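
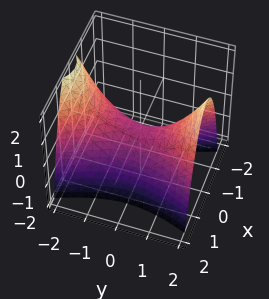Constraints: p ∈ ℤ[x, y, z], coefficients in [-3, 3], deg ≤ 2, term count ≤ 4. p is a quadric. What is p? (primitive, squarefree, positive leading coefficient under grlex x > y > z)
3*x^2 - y^2 + 2*z

(a) Degree: a hyperbolic paraboloid; a quadric, so deg p = 2.
(b) Symmetries: it's symmetric under y → −y, forcing even powers of y; it's symmetric under x → −x, forcing even powers of x.
(c) Reading off the gridlines: it crosses the z-axis at the gridline z = 0; one x-axis crossing is at x = 0; it meets the y-axis at y = 0 (among the integer gridlines).
(d) These observations pin down the coefficients.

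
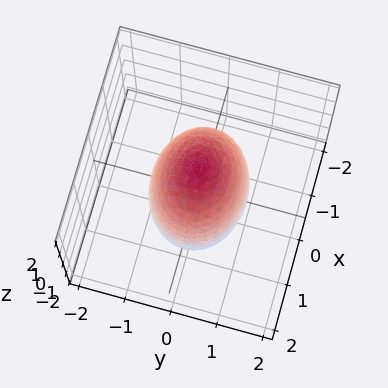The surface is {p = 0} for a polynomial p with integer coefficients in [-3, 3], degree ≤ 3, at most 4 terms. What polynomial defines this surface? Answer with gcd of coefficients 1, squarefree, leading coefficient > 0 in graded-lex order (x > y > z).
2*x^2 + 3*y^2 + z^2 - 3

(a) Degree: bounded and convex; a quadric, so deg p = 2.
(b) Symmetries: it's symmetric under y → −y, forcing even powers of y; mirror symmetry z ↦ −z ⇒ only even powers of z; mirror symmetry x ↦ −x ⇒ only even powers of x.
(c) Against the integer gridlines: the y-axis gridline crossings are at y ∈ {-1, 1}.
(d) Assembling these constraints gives the stated polynomial.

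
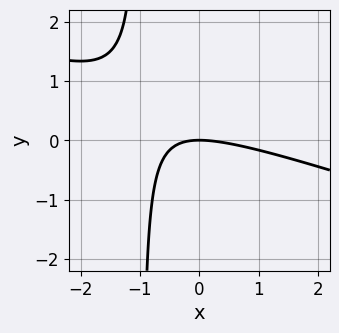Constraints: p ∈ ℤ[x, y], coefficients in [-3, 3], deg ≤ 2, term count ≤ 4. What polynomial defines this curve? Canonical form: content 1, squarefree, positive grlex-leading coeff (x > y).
x^2 + 3*x*y + 3*y

Degree: a generic line meets the curve in up to 2 points, so deg p = 2.
From the axis intercepts and sections: it crosses the y-axis at the gridline y = 0; it meets the x-axis at x = 0 (among the integer gridlines).
The integer polynomial consistent with all of this is the stated p.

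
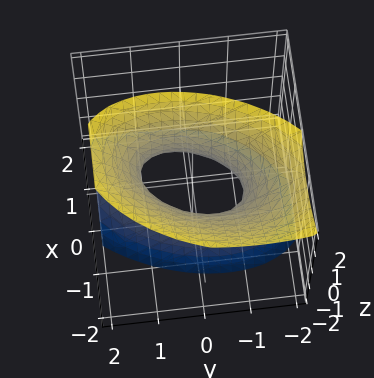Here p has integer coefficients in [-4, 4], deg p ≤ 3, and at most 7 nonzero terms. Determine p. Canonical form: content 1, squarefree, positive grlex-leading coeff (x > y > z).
2*x^2 - x*y + x*z + y^2 - z^2 - 1

1. The degree is 2 — the shape is more complex than any degree-1 surface.
2. From the axis intercepts and sections: no z-intercept at any integer in the box; among the integer gridlines, it crosses the y-axis at y ∈ {-1, 1}.
3. The integer polynomial consistent with all of this is the stated p.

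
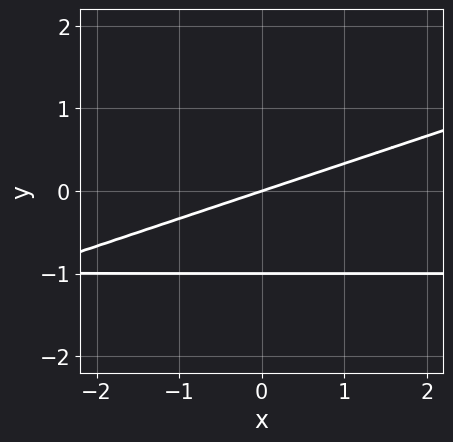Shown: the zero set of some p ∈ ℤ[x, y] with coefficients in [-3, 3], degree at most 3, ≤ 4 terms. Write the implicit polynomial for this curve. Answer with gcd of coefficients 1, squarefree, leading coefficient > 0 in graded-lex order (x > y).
First, the degree is 2 — no degree-1 curve has this shape.
Next, reading off the gridlines: one x-axis crossing is at x = 0; among the integer gridlines, it crosses the y-axis at y ∈ {-1, 0}.
Finally, putting this together gives p.

x*y - 3*y^2 + x - 3*y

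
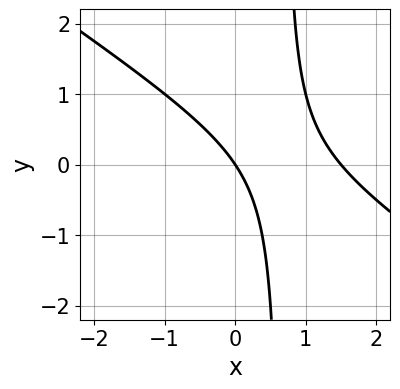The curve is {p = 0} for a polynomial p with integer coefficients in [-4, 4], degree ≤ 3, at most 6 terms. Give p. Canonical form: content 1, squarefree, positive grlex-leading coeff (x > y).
2*x^2 + 3*x*y - 3*x - 2*y

(a) deg p = 2.
(b) Checking where it meets the axes: one x-axis crossing is at x = 0; one y-axis crossing is at y = 0.
(c) The integer polynomial consistent with all of this is the stated p.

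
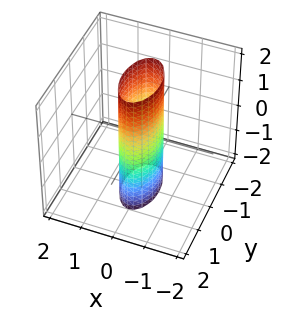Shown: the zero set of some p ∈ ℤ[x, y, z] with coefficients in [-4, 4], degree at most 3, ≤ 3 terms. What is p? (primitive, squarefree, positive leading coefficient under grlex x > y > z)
3*x^2 + y^2 - 1

1. Degree: a cylinder; a quadric, so deg p = 2.
2. Symmetries: the y ↦ −y reflection is a symmetry, so y appears only in even powers; it's symmetric under x → −x, forcing even powers of x; mirror symmetry z ↦ −z ⇒ only even powers of z.
3. From the visible intercepts: the y-axis gridline crossings are at y ∈ {-1, 1}; no z-intercept at any integer in the box.
4. Fitting integer coefficients to these (and the overall shape) gives p.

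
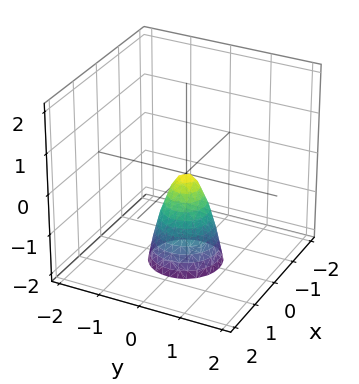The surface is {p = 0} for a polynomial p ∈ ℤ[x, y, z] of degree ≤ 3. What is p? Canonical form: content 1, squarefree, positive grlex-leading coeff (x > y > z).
The degree is 2 — a single bowl opening along one axis; a quadric.
Symmetries: every cross-section ⟂ z is a circle, so x, y appear only via x² + y².
Checking where it meets the axes: it meets the x-axis at x = 0 (among the integer gridlines); one y-axis crossing is at y = 0; a circular section at z = -1 has radius between 0 and 1.
Solving for integer coefficients yields p as stated.

3*x^2 + 3*y^2 + z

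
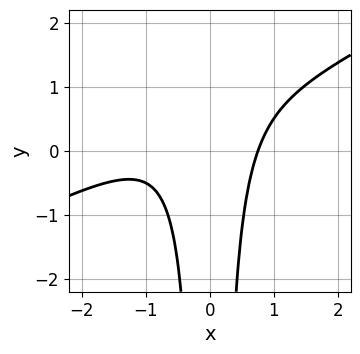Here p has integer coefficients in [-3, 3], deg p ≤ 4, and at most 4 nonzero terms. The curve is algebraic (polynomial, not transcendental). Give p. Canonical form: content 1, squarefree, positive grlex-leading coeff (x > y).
x^3 - 2*x^2*y + x^2 - 1

1. deg p = 3.
2. Checking where it meets the axes: no y-intercept at any integer in the box.
3. Assembling these constraints gives the stated polynomial.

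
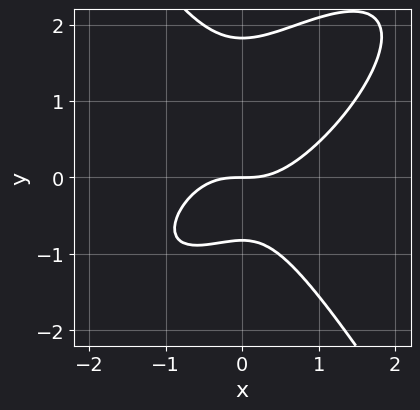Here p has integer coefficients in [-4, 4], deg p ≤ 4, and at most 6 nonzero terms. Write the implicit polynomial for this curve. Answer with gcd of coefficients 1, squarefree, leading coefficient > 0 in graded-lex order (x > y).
(a) Degree: the shape is more complex than any degree-2 curve, so deg p = 3.
(b) Observable constraints: it crosses the x-axis at the gridline x = 0; one y-axis crossing is at y = 0.
(c) Matching integer coefficients to the picture gives p.

3*x^3 - 3*x^2*y + 2*y^3 - 2*y^2 - 3*y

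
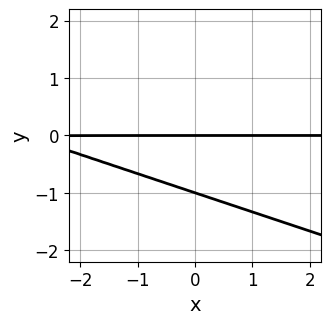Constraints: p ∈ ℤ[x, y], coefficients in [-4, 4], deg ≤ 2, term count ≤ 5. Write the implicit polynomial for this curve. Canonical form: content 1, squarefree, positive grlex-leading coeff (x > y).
1. deg p = 2. A generic line meets the curve in up to 2 points.
2. Against the integer gridlines: every point of the x-axis in the box is on the curve; among the integer gridlines, it crosses the y-axis at y ∈ {-1, 0}.
3. Fitting integer coefficients to these (and the overall shape) gives p.

x*y + 3*y^2 + 3*y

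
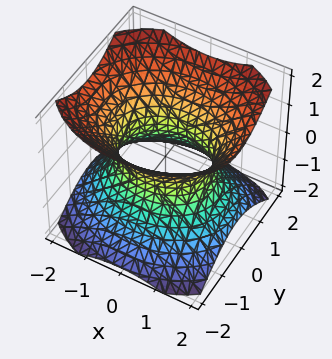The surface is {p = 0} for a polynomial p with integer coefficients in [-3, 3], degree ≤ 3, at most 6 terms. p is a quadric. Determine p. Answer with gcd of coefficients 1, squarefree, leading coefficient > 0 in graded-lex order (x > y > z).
2*x^2 + 3*y^2 - 3*z^2 - 3

1. deg p = 2. One connected sheet with a waist; a quadric.
2. Symmetries: it's symmetric under z → −z, forcing even powers of z; mirror symmetry x ↦ −x ⇒ only even powers of x; it's symmetric under y → −y, forcing even powers of y.
3. From the visible intercepts: the surface avoids every integer z-axis point in the box; the y-axis gridline crossings are at y ∈ {-1, 1}.
4. Assembling these constraints gives the stated polynomial.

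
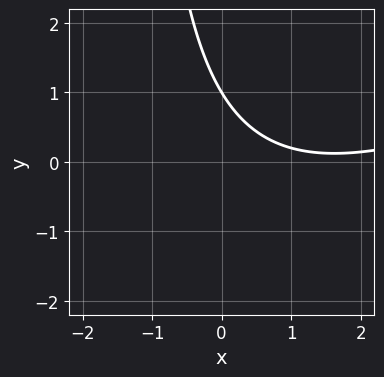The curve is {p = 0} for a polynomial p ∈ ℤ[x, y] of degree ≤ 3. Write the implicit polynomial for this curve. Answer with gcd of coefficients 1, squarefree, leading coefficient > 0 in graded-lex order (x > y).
The degree is 2 — a generic line meets the curve in up to 2 points.
From the axis intercepts and sections: no x-intercept at any integer in the box; it crosses the y-axis at the gridline y = 1.
The integer polynomial consistent with all of this is the stated p.

x^2 - 2*x*y - 3*x - 3*y + 3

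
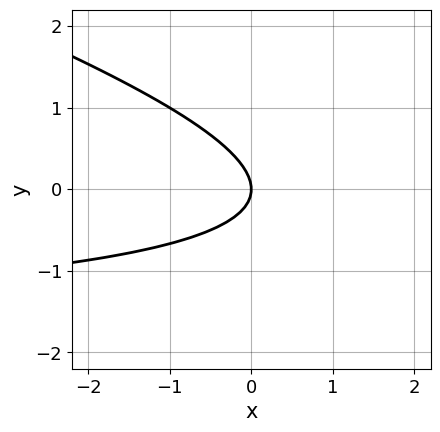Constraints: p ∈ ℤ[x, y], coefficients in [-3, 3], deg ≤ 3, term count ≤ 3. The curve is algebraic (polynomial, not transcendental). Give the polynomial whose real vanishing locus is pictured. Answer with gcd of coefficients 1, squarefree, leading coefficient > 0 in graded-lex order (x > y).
x*y + 3*y^2 + 2*x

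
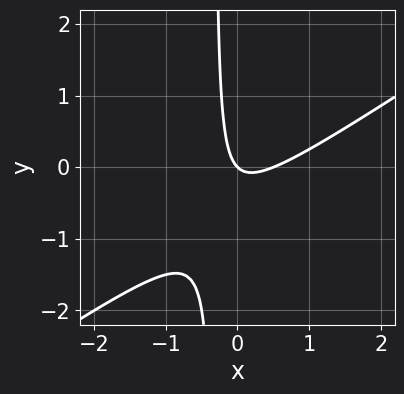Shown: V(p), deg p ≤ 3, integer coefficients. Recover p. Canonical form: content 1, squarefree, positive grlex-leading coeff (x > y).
2*x^2 - 3*x*y - x - y

The degree is 2 — a generic line meets the curve in up to 2 points.
Reading off the gridlines: it crosses the x-axis at the gridline x = 0; it crosses the y-axis at the gridline y = 0.
The integer polynomial consistent with all of this is the stated p.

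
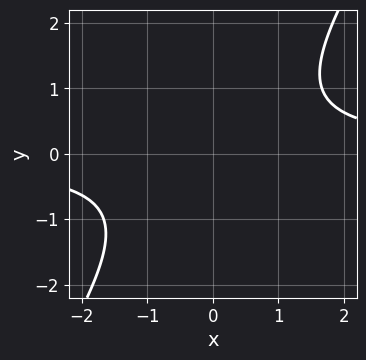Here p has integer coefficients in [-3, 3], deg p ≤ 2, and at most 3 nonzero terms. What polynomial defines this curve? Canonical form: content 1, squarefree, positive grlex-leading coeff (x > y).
3*x*y - 2*y^2 - 3

(a) deg p = 2. A generic line meets the curve in up to 2 points.
(b) Against the integer gridlines: no y-intercept at any integer in the box; it misses every integer gridline on the x-axis.
(c) Solving for integer coefficients yields p as stated.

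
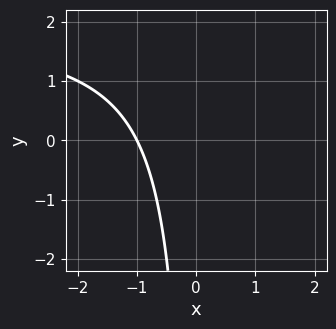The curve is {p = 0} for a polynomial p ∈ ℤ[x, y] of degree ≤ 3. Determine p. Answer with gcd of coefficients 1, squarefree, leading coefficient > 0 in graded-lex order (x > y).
x*y - 2*x - 2

1. The degree is 2 — a generic line meets the curve in up to 2 points.
2. Reading off the gridlines: it meets the x-axis at x = -1 (among the integer gridlines); the curve avoids every integer y-axis point in the box.
3. Fitting integer coefficients to these (and the overall shape) gives p.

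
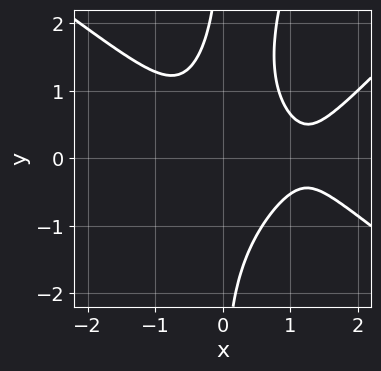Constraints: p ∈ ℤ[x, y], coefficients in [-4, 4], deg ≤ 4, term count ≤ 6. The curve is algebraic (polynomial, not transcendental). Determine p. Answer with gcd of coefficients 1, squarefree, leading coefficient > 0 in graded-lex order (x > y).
2*x^4 - 3*x^2*y^2 + x*y^3 - 3*x^3 + 2

(a) deg p = 4.
(b) Reading off the gridlines: no x-intercept at any integer in the box; the curve avoids every integer y-axis point in the box.
(c) Solving for integer coefficients yields p as stated.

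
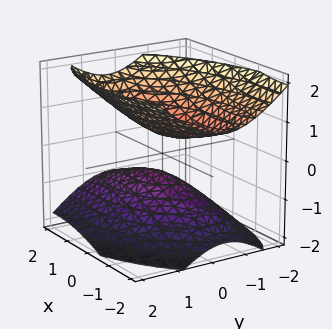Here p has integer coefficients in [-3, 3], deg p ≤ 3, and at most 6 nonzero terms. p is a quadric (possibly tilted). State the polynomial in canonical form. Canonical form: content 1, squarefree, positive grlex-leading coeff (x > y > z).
1. There are 2 components. They look like related sheets of one shape, so recover p as a whole.
2. Degree: a generic line meets the surface in up to 2 points, so deg p = 2.
3. Checking where it meets the axes: no y-intercept at any integer in the box; it misses every integer gridline on the x-axis.
4. Together with the visible shape, these determine p as stated.

x^2 - x*y + x*z + 3*y^2 - 3*z^2 + 1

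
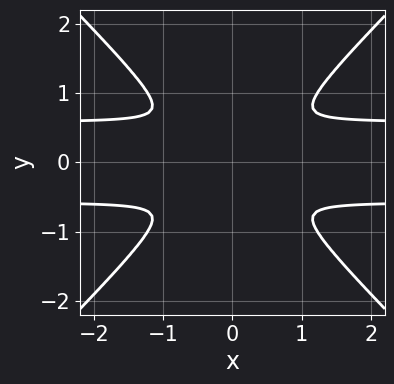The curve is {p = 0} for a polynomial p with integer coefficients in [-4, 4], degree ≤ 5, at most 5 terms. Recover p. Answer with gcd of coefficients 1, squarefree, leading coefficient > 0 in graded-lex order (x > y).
(a) Degree: no degree-3 curve has this shape, so deg p = 4.
(b) Symmetries: it's symmetric under x → −x, forcing even powers of x; the y ↦ −y reflection is a symmetry, so y appears only in even powers.
(c) Assembling these constraints gives the stated polynomial.

3*x^2*y^2 - 3*y^4 - x^2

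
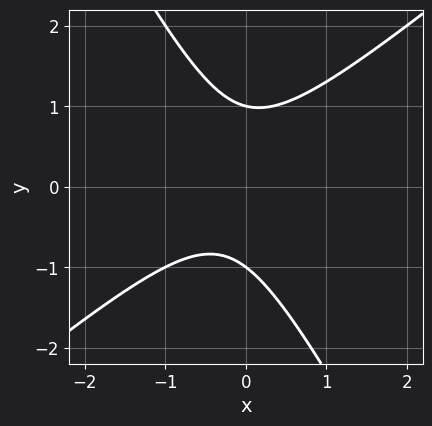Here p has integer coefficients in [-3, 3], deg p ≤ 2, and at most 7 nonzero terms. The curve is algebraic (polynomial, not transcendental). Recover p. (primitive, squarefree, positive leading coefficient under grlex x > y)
(a) The degree is 2 — the shape is more complex than any degree-1 curve.
(b) Observable constraints: it misses every integer gridline on the x-axis; the y-axis gridline crossings are at y ∈ {-1, 1}.
(c) The integer polynomial consistent with all of this is the stated p.

3*x^2 - 2*x*y - 2*y^2 + x + 2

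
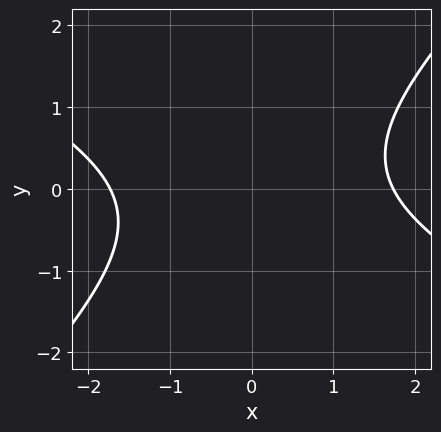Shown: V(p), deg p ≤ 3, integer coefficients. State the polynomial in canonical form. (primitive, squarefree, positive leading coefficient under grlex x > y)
(a) Degree: the shape is more complex than any degree-1 curve, so deg p = 2.
(b) From the axis intercepts and sections: the curve avoids every integer y-axis point in the box.
(c) Together with the visible shape, these determine p as stated.

x^2 + x*y - 2*y^2 - 3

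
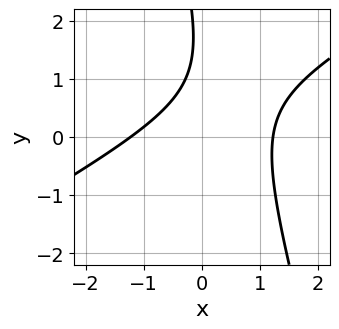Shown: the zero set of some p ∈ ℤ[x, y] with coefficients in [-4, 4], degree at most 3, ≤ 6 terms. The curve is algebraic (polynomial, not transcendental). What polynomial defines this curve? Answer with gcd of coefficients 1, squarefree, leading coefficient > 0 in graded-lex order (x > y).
2*x^2 - 3*x*y - y^2 + 3*y - 3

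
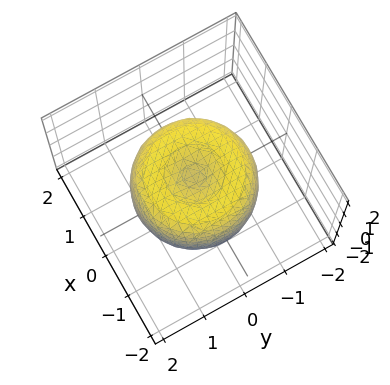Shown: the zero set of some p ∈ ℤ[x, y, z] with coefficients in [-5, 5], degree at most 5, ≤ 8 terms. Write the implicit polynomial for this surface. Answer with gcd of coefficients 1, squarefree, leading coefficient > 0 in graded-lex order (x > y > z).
1. The degree is 4 — a generic line meets the surface in up to 4 points.
2. By symmetry, the z-axis is an axis of rotation, so x and y enter only as x² + y².
3. Checking where it meets the axes: a circular section at z = 1 has radius between 0 and 1.
4. Together with the visible shape, these determine p as stated.

2*x^4 + 4*x^2*y^2 + 2*y^4 - 3*x^2 - 3*y^2 + 2*z^2 - 1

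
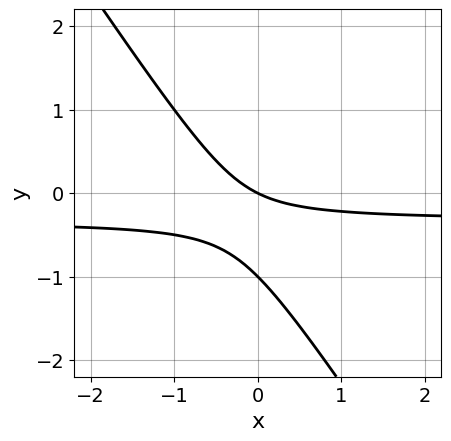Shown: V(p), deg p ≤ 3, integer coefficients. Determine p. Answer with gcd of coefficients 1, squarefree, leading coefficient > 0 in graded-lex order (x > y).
3*x*y + 2*y^2 + x + 2*y

(a) deg p = 2. No degree-1 curve has this shape.
(b) From the axis intercepts and sections: the y-axis gridline crossings are at y ∈ {-1, 0}; it crosses the x-axis at the gridline x = 0.
(c) These observations pin down the coefficients.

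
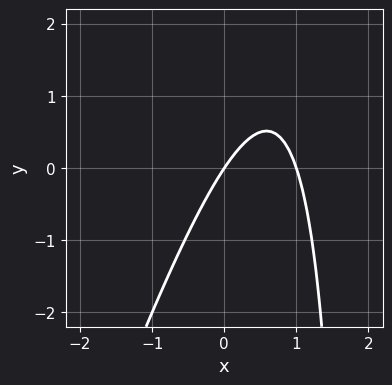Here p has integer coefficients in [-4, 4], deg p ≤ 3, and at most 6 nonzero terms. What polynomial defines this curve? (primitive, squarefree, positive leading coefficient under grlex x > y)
1. The degree is 2 — a generic line meets the curve in up to 2 points.
2. Reading off the gridlines: it crosses the y-axis at the gridline y = 0; the x-axis gridline crossings are at x ∈ {0, 1}.
3. Putting this together gives p.

3*x^2 - x*y - 3*x + 2*y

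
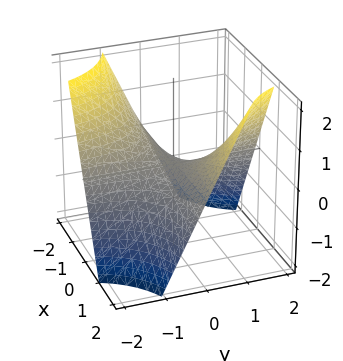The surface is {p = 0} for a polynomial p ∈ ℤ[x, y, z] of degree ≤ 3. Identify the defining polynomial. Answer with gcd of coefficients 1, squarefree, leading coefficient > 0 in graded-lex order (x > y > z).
x*y - z

deg p = 2. A hyperbolic paraboloid; a quadric.
Checking where it meets the axes: one z-axis crossing is at z = 0; every point of the y-axis in the box is on the surface.
Assembling these constraints gives the stated polynomial. Check: (2, 0, 0) on the x-axis lies on the surface, and p(2, 0, 0) = 0. ✓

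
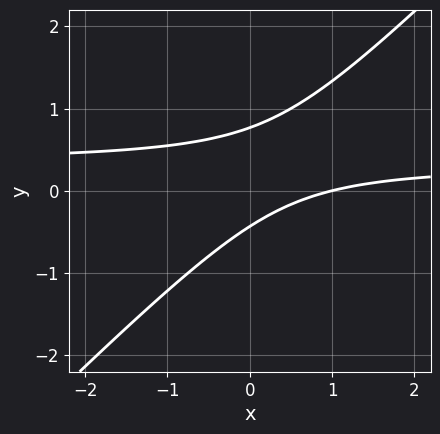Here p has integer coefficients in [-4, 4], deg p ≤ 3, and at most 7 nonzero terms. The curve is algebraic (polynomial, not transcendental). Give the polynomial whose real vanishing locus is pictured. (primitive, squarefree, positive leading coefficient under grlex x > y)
3*x*y - 3*y^2 - x + y + 1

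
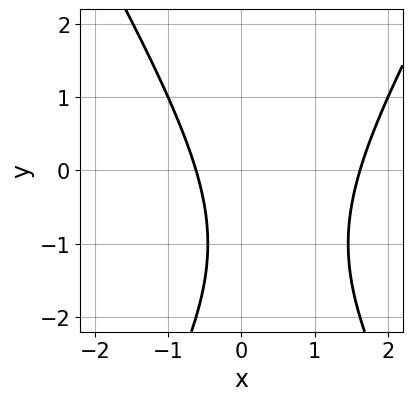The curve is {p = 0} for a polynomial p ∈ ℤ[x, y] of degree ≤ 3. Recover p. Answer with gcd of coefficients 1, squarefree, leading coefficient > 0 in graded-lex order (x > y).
3*x^2 - y^2 - 3*x - 2*y - 3

(a) The degree is 2 — the shape is more complex than any degree-1 curve.
(b) From the axis intercepts and sections: it misses every integer gridline on the y-axis.
(c) Matching integer coefficients to the picture gives p.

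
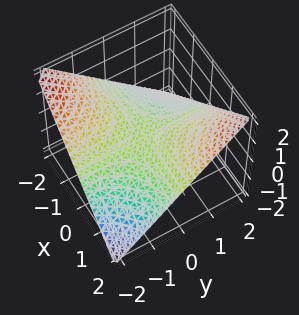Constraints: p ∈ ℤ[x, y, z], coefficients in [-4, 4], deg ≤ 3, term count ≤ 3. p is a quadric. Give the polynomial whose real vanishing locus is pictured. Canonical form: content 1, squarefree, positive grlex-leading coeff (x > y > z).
First, deg p = 2. A hyperbolic paraboloid; a quadric.
Then, observable constraints: the visible y-axis segment lies entirely on the surface; the visible x-axis segment lies entirely on the surface; it crosses the z-axis at the gridline z = 0.
Finally, matching integer coefficients to the picture gives p.

x*y - 2*z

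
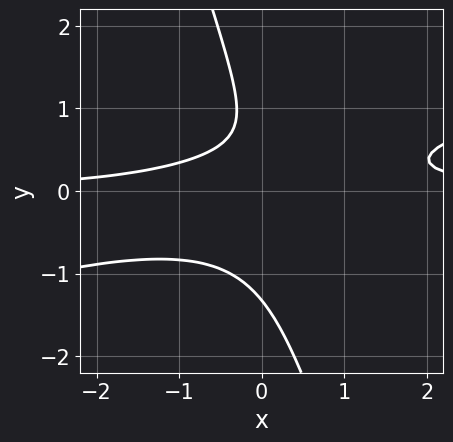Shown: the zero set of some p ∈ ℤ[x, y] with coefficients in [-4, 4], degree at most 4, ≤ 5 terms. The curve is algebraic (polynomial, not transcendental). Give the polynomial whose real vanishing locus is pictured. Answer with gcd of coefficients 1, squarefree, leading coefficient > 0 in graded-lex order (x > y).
x^2*y - 3*x*y^2 - y^3 + y - 1

First, deg p = 3. The shape is more complex than any degree-2 curve.
Then, against the integer gridlines: it misses every integer gridline on the x-axis.
Finally, the integer polynomial consistent with all of this is the stated p.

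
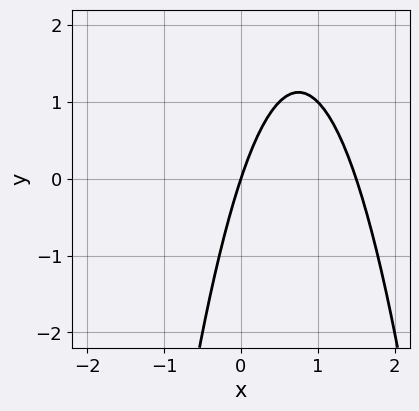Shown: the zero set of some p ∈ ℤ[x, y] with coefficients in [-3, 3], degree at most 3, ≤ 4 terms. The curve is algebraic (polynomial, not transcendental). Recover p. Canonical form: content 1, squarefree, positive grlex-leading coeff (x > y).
2*x^2 - 3*x + y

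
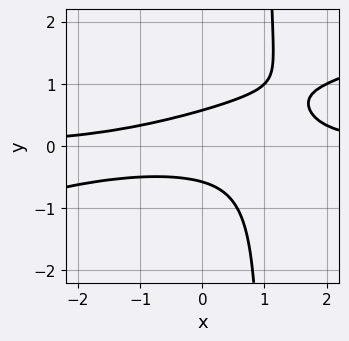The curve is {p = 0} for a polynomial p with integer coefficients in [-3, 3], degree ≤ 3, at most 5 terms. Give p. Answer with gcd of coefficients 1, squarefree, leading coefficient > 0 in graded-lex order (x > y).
x^2*y - 3*x*y^2 + 3*y^2 - 1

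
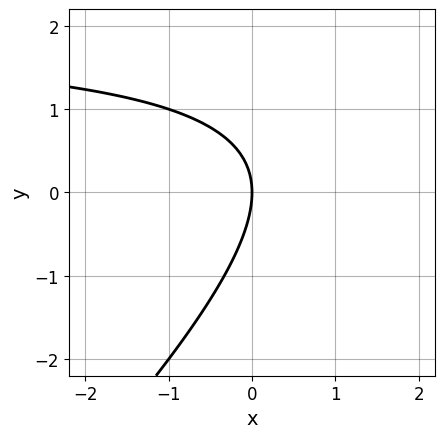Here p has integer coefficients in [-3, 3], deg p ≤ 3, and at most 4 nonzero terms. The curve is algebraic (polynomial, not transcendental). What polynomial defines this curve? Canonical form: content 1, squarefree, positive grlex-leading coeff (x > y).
(a) deg p = 2. No degree-1 curve has this shape.
(b) Checking where it meets the axes: it crosses the x-axis at the gridline x = 0; it meets the y-axis at y = 0 (among the integer gridlines).
(c) The integer polynomial consistent with all of this is the stated p.

x*y - y^2 - 2*x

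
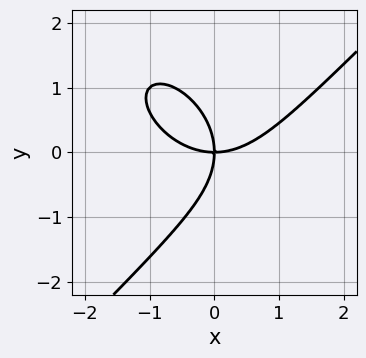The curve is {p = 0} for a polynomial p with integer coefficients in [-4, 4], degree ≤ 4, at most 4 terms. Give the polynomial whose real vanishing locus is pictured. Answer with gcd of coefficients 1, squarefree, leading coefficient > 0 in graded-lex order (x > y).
x^3 - y^3 - 2*x*y

1. Degree: the shape is more complex than any degree-2 curve, so deg p = 3.
2. From the axis intercepts and sections: one y-axis crossing is at y = 0; it meets the x-axis at x = 0 (among the integer gridlines).
3. Matching integer coefficients to the picture gives p.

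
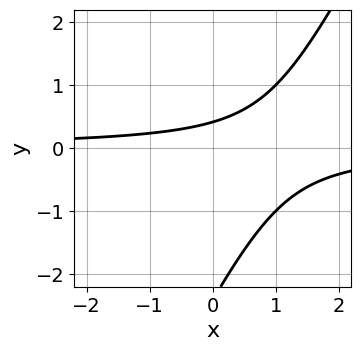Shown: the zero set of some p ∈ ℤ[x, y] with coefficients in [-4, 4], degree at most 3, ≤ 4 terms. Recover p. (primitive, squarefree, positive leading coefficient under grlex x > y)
2*x*y - y^2 - 2*y + 1

First, deg p = 2. A generic line meets the curve in up to 2 points.
Next, from the axis intercepts and sections: the curve avoids every integer x-axis point in the box.
Finally, these observations pin down the coefficients.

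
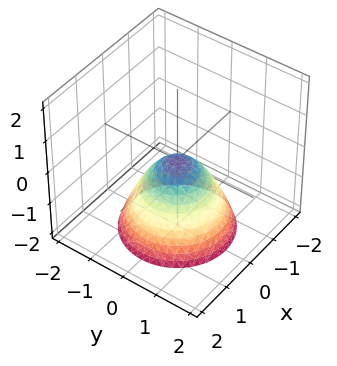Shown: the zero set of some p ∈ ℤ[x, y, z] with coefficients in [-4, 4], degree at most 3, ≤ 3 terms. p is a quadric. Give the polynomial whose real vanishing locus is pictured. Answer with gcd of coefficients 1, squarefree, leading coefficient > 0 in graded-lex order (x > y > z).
x^2 + y^2 + z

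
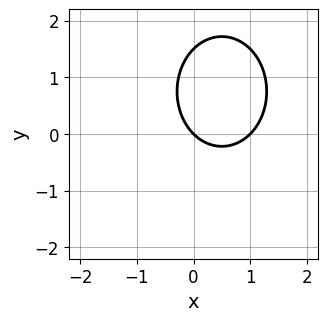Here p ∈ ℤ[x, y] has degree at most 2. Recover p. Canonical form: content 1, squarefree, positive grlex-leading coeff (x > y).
(a) Degree: no degree-1 curve has this shape, so deg p = 2.
(b) Checking where it meets the axes: it crosses the y-axis at the gridline y = 0; among the integer gridlines, it crosses the x-axis at x ∈ {0, 1}.
(c) The integer polynomial consistent with all of this is the stated p.

3*x^2 + 2*y^2 - 3*x - 3*y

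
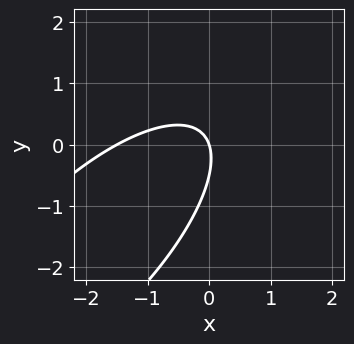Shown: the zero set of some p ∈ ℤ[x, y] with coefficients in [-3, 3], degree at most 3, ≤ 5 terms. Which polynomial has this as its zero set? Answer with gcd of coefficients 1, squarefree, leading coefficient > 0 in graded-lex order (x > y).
Degree: a generic line meets the curve in up to 2 points, so deg p = 2.
Observable constraints: one y-axis crossing is at y = 0; one x-axis crossing is at x = 0.
The integer polynomial consistent with all of this is the stated p.

2*x^2 - 3*x*y + 2*y^2 + 3*x + y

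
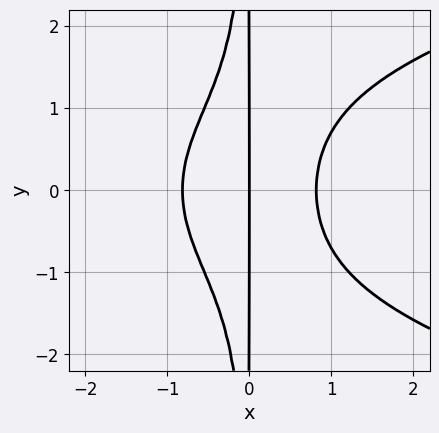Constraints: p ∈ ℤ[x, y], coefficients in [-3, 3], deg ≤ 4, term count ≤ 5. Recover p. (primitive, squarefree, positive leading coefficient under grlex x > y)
The degree is 4 — the shape is more complex than any degree-3 curve.
Symmetries: the y ↦ −y reflection is a symmetry, so y appears only in even powers.
Reading off the gridlines: it crosses the x-axis at the gridline x = 0; every point of the y-axis in the box is on the curve.
Matching integer coefficients to the picture gives p.

2*x^2*y^2 - 3*x^3 + 2*x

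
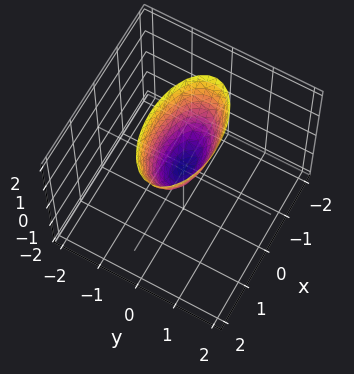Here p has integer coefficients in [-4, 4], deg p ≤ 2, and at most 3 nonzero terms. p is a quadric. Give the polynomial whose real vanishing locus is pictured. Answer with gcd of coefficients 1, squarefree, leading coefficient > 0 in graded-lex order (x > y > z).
(a) deg p = 2. A single bowl opening along one axis; a quadric.
(b) Symmetries: it's symmetric under y → −y, forcing even powers of y; the x ↦ −x reflection is a symmetry, so x appears only in even powers.
(c) Observable constraints: it crosses the x-axis at the gridline x = 0; one y-axis crossing is at y = 0; one z-axis crossing is at z = 0.
(d) The integer polynomial consistent with all of this is the stated p.

x^2 + 3*y^2 - z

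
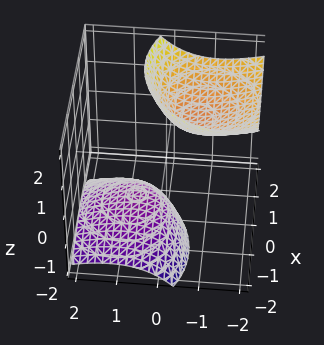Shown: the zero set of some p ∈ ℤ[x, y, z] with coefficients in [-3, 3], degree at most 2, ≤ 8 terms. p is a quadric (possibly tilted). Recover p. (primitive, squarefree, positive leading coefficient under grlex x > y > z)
(a) The picture has 2 separate pieces. Treating them together as one polynomial.
(b) deg p = 2. A generic line meets the surface in up to 2 points.
(c) From the axis intercepts and sections: it misses every integer gridline on the x-axis; it misses every integer gridline on the y-axis.
(d) Assembling these constraints gives the stated polynomial.

2*x^2 - 2*x*z + 2*y^2 + 3*y*z - z^2 + 2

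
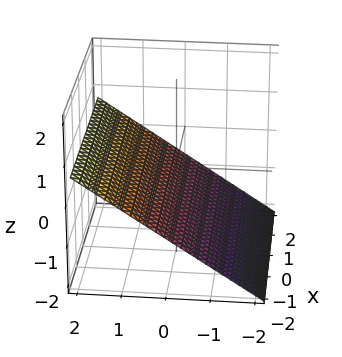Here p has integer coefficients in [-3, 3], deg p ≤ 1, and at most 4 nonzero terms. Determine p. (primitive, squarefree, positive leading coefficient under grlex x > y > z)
1. Degree: the surface is flat (a plane), so deg p = 1.
2. Reading off the gridlines: the surface avoids every integer x-axis point in the box; one y-axis crossing is at y = 1.
3. Putting this together gives p.

2*y - 3*z - 2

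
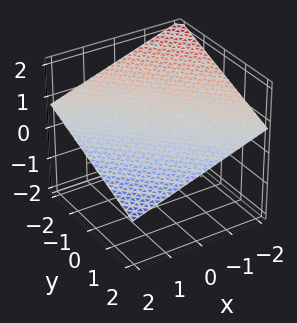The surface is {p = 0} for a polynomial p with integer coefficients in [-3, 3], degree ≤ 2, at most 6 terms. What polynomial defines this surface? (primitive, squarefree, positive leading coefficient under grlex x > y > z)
x + y + 3*z - 2

First, the degree is 1 — the surface is flat (a plane).
Next, reading off the gridlines: one x-axis crossing is at x = 2; one y-axis crossing is at y = 2.
Finally, the integer polynomial consistent with all of this is the stated p.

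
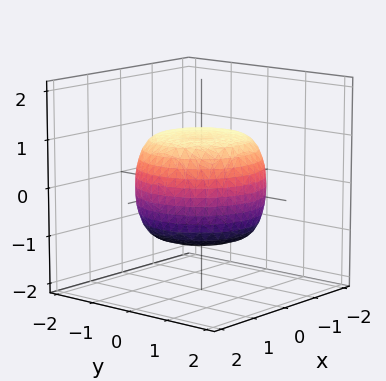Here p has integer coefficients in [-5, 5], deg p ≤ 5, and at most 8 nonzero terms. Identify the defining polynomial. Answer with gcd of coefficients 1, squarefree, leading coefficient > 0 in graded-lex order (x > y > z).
First, the degree is 4 — a generic line meets the surface in up to 4 points.
Next, symmetries: rotational symmetry about the z-axis ⇒ p depends on x, y only through x² + y².
Next, from the visible intercepts: the z-axis gridline crossings are at z ∈ {-1, 1}; a circular section at z = -1 has radius exactly 1.
Finally, assembling these constraints gives the stated polynomial.

2*x^4 + 4*x^2*y^2 + 2*y^4 - 2*x^2 - 2*y^2 + 3*z^2 - 3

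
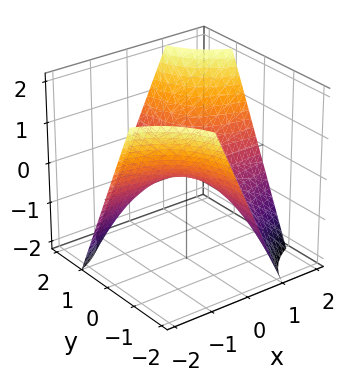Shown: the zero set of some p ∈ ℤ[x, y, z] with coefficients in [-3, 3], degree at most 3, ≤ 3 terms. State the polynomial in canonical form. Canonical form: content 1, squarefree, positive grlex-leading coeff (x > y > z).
x*y - z

Degree: a saddle surface; a quadric, so deg p = 2.
Observable constraints: it crosses the z-axis at the gridline z = 0; the visible y-axis segment lies entirely on the surface.
Fitting integer coefficients to these (and the overall shape) gives p. Check: (-1, 0, 0) on the x-axis lies on the surface, and p(-1, 0, 0) = 0. ✓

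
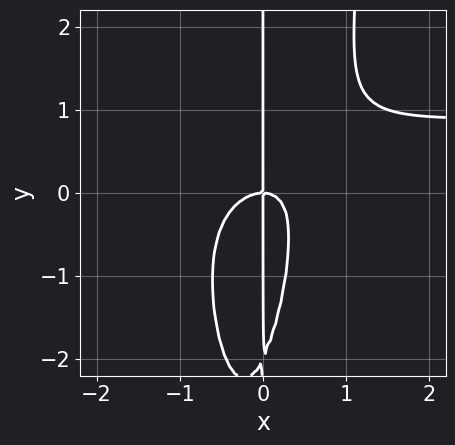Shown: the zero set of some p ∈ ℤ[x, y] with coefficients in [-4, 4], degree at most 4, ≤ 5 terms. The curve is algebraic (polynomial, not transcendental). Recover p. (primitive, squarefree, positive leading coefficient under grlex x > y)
First, deg p = 4. No degree-3 curve has this shape.
Then, from the visible intercepts: one x-axis crossing is at x = 0; the visible y-axis segment lies entirely on the curve.
Finally, solving for integer coefficients yields p as stated.

3*x^3*y - 3*x^3 + 2*x^2*y - x*y^2 - 2*x*y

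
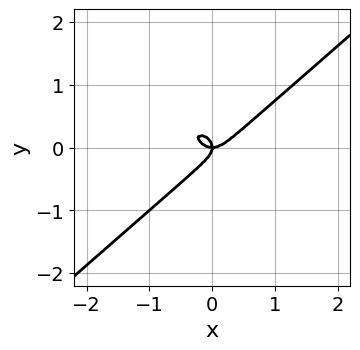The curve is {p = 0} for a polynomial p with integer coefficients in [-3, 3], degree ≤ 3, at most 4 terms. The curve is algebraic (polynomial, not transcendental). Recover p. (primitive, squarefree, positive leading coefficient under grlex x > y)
2*x^3 - 3*y^3 - x*y

1. Degree: no degree-2 curve has this shape, so deg p = 3.
2. Against the integer gridlines: it meets the x-axis at x = 0 (among the integer gridlines); it crosses the y-axis at the gridline y = 0.
3. Matching integer coefficients to the picture gives p.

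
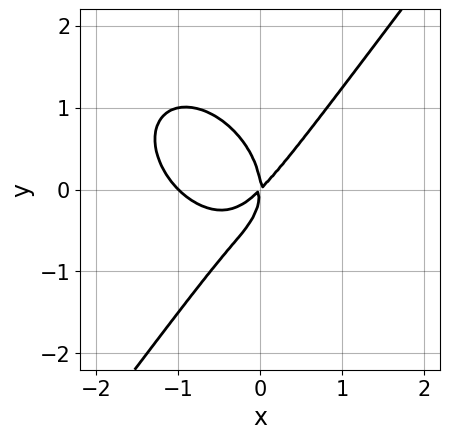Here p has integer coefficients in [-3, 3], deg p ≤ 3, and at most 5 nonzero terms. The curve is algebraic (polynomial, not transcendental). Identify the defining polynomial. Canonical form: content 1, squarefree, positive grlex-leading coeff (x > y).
3*x^3 + x*y^2 - 2*y^3 + 3*x^2 - 3*x*y

(a) Degree: the shape is more complex than any degree-2 curve, so deg p = 3.
(b) From the axis intercepts and sections: it crosses the y-axis at the gridline y = 0; among the integer gridlines, it crosses the x-axis at x ∈ {-1, 0}.
(c) Putting this together gives p.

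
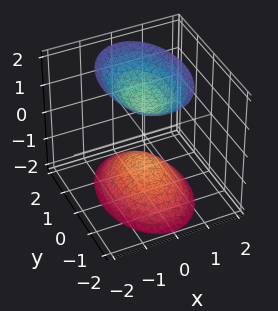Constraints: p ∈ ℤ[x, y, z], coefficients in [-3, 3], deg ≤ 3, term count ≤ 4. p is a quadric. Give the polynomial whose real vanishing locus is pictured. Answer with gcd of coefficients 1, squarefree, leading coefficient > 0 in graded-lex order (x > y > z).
2*x^2 + y^2 - z^2 + 1

(a) There are 2 components. Treating them together as one polynomial.
(b) Degree: two sheets facing apart; a quadric, so deg p = 2.
(c) Symmetries: it's symmetric under x → −x, forcing even powers of x; the z ↦ −z reflection is a symmetry, so z appears only in even powers; mirror symmetry y ↦ −y ⇒ only even powers of y.
(d) From the visible intercepts: the z-axis gridline crossings are at z ∈ {-1, 1}; no x-intercept at any integer in the box; the surface avoids every integer y-axis point in the box.
(e) Fitting integer coefficients to these (and the overall shape) gives p.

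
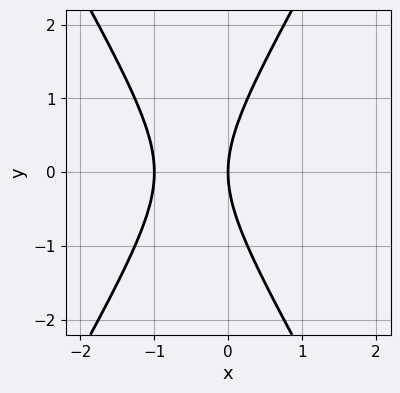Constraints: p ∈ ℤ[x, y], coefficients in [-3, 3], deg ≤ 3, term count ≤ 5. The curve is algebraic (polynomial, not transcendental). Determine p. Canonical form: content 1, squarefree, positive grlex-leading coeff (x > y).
3*x^2 - y^2 + 3*x

(a) The degree is 2 — no degree-1 curve has this shape.
(b) Symmetries: the y ↦ −y reflection is a symmetry, so y appears only in even powers.
(c) From the axis intercepts and sections: it crosses the y-axis at the gridline y = 0; the x-axis gridline crossings are at x ∈ {-1, 0}.
(d) Fitting integer coefficients to these (and the overall shape) gives p.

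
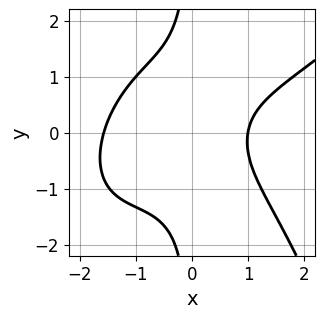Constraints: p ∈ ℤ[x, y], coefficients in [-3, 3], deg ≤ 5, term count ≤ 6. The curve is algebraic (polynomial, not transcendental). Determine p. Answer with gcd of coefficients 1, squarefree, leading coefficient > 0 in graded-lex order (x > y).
1. Degree: no degree-3 curve has this shape, so deg p = 4.
2. Observable constraints: the curve avoids every integer y-axis point in the box; one x-axis crossing is at x = 1.
3. Fitting integer coefficients to these (and the overall shape) gives p.

x^4 - x^3*y - 3*x*y^2 + 2*x - 3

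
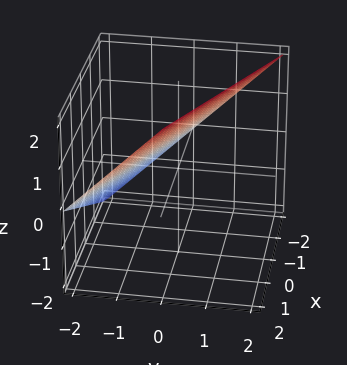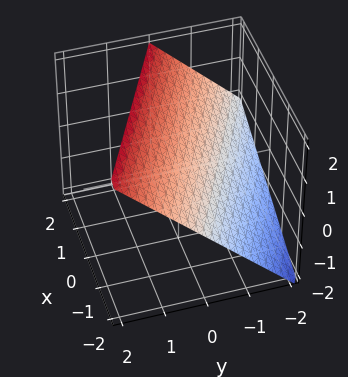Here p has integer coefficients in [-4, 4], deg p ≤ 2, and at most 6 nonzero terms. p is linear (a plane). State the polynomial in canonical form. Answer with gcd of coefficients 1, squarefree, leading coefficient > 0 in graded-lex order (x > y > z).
(a) deg p = 1.
(b) Reading off the gridlines: it meets the z-axis at z = 1 (among the integer gridlines); one y-axis crossing is at y = -1.
(c) Together with the visible shape, these determine p as stated.

x + 2*y - 2*z + 2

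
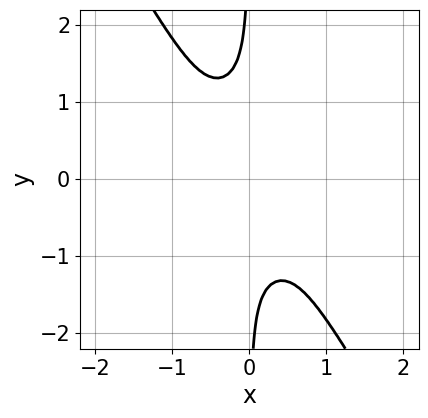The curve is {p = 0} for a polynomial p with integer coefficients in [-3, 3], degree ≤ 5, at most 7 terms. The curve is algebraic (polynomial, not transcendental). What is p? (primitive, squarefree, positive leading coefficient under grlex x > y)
1. deg p = 4. A generic line meets the curve in up to 4 points.
2. From the visible intercepts: no y-intercept at any integer in the box; it misses every integer gridline on the x-axis.
3. Together with the visible shape, these determine p as stated.

3*x^4 + x^3*y + 3*x^2*y^2 + 2*x*y^3 + 1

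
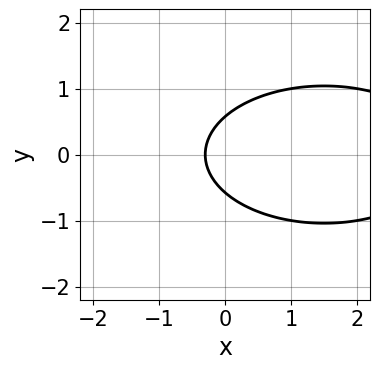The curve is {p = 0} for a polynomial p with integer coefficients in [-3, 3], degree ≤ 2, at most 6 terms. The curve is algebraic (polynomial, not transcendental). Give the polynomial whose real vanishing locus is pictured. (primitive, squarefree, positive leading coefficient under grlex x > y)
x^2 + 3*y^2 - 3*x - 1

(a) Degree: the shape is more complex than any degree-1 curve, so deg p = 2.
(b) Symmetries: it's symmetric under y → −y, forcing even powers of y.
(c) The integer polynomial consistent with all of this is the stated p.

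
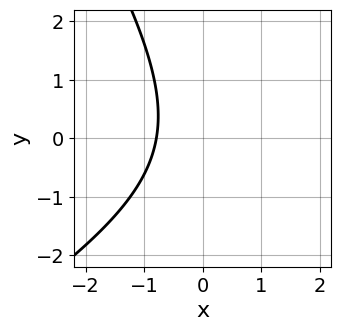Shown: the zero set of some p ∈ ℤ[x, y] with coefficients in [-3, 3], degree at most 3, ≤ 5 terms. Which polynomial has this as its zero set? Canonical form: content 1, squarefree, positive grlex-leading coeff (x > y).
(a) The degree is 2 — no degree-1 curve has this shape.
(b) From the visible intercepts: it misses every integer gridline on the y-axis.
(c) The integer polynomial consistent with all of this is the stated p.

x^2 - x*y - y^2 - 3*x - 3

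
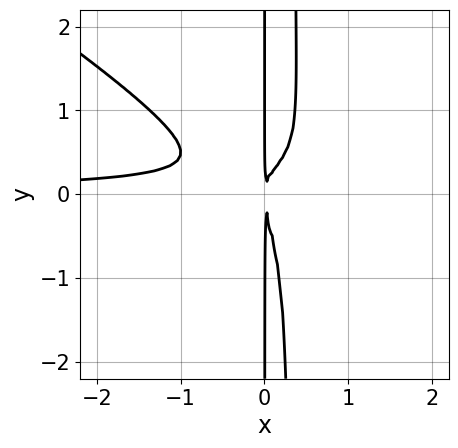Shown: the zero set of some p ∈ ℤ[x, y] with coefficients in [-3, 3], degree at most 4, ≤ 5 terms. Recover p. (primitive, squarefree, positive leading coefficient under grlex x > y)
The degree is 4 — the shape is more complex than any degree-3 curve.
From the axis intercepts and sections: the visible y-axis segment lies entirely on the curve.
Fitting integer coefficients to these (and the overall shape) gives p.

2*x^3*y + 3*x^2*y^2 - 2*x^2*y - x*y^2 + x^2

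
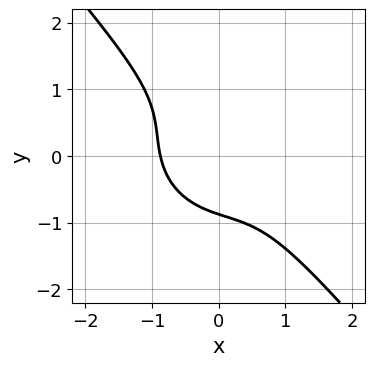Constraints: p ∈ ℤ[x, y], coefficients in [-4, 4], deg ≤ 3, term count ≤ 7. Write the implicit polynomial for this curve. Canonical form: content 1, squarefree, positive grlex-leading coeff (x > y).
3*x^3 + 2*x^2*y + 3*x*y^2 + 3*y^3 + 2

First, deg p = 3. No degree-2 curve has this shape.
Finally, putting this together gives p.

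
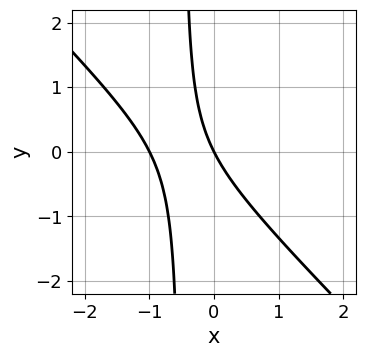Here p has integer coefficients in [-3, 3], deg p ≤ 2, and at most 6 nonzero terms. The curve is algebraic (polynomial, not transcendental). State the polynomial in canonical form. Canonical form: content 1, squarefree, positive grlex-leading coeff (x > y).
First, degree: the shape is more complex than any degree-1 curve, so deg p = 2.
Next, from the axis intercepts and sections: one y-axis crossing is at y = 0; the x-axis gridline crossings are at x ∈ {-1, 0}.
Finally, together with the visible shape, these determine p as stated.

2*x^2 + 2*x*y + 2*x + y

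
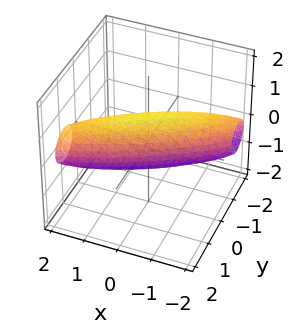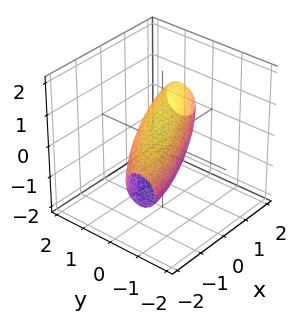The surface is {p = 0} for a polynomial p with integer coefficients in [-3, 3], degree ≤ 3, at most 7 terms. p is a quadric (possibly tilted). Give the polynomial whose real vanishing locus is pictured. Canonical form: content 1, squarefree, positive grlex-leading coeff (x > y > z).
First, deg p = 2. A generic line meets the surface in up to 2 points.
Finally, putting this together gives p.

x^2 - 3*x*y + 3*y^2 + 3*z^2 - 2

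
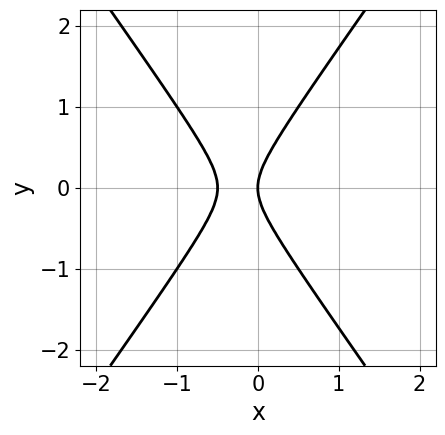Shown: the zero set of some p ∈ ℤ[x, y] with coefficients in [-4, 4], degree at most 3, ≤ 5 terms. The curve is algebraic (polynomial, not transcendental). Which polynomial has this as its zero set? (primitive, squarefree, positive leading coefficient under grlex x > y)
2*x^2 - y^2 + x

Degree: a generic line meets the curve in up to 2 points, so deg p = 2.
Symmetries: it's symmetric under y → −y, forcing even powers of y.
From the axis intercepts and sections: it meets the x-axis at x = 0 (among the integer gridlines); it meets the y-axis at y = 0 (among the integer gridlines).
The integer polynomial consistent with all of this is the stated p.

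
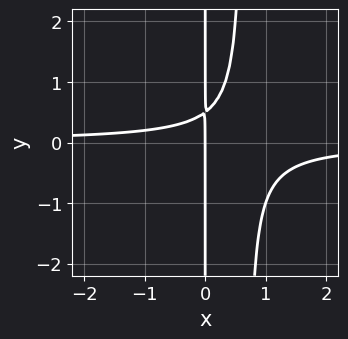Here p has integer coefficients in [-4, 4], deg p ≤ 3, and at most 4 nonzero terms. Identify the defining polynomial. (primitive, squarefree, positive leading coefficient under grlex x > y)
3*x^2*y - 2*x*y + x

1. deg p = 3. The shape is more complex than any degree-2 curve.
2. Reading off the gridlines: every point of the y-axis in the box is on the curve; it crosses the x-axis at the gridline x = 0.
3. Together with the visible shape, these determine p as stated.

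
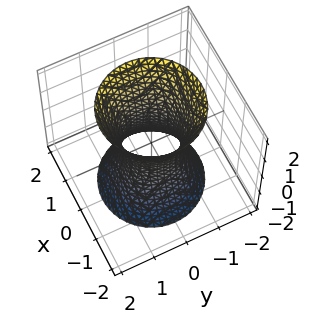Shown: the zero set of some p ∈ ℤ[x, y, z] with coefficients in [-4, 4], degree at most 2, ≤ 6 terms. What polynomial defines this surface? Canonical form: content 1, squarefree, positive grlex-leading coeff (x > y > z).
1. deg p = 2. No degree-1 surface has this shape.
2. Symmetries: every cross-section ⟂ z is a circle, so x, y appear only via x² + y².
3. Observable constraints: no z-intercept at any integer in the box; a circular section at z = 1 has radius exactly 1.
4. Solving for integer coefficients yields p as stated.

3*x^2 + 3*y^2 - z^2 - 2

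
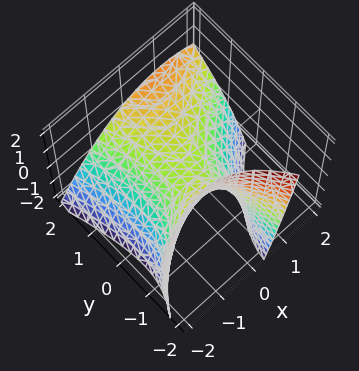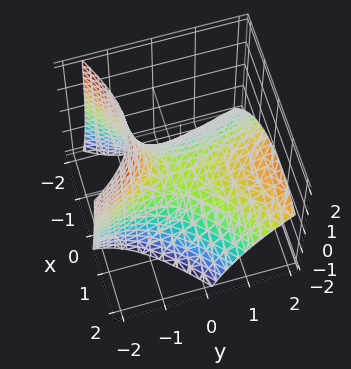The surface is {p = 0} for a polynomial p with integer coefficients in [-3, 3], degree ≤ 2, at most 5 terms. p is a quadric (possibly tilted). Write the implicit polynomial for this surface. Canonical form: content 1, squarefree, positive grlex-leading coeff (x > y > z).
Degree: no degree-1 surface has this shape, so deg p = 2.
Reading off the gridlines: one x-axis crossing is at x = 0; it crosses the z-axis at the gridline z = 0.
Solving for integer coefficients yields p as stated.

2*x^2 - 2*x*y - y^2 + 2*y*z + 3*z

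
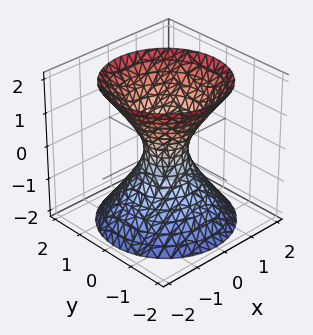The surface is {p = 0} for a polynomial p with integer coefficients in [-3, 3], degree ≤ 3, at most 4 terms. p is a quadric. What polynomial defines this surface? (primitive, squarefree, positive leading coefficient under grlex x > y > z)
The degree is 2 — one connected sheet with a waist; a quadric.
Symmetry: the z-axis is an axis of rotation, so x and y enter only as x² + y²; the z ↦ −z reflection is a symmetry, so z appears only in even powers.
From the visible intercepts: the surface avoids every integer z-axis point in the box; a circular section at z = 2 has radius between 1 and 2.
Putting this together gives p.

3*x^2 + 3*y^2 - 2*z^2 - 1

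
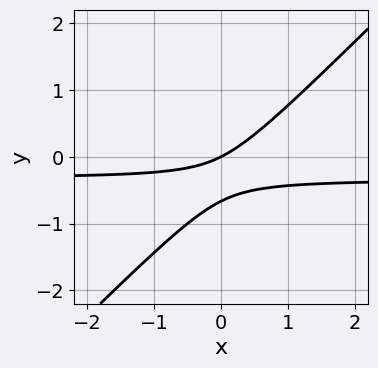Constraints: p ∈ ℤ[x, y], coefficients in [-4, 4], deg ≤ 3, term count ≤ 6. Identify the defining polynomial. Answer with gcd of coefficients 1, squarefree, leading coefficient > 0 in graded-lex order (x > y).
3*x*y - 3*y^2 + x - 2*y

The degree is 2 — a generic line meets the curve in up to 2 points.
Against the integer gridlines: it meets the y-axis at y = 0 (among the integer gridlines); it crosses the x-axis at the gridline x = 0.
Solving for integer coefficients yields p as stated.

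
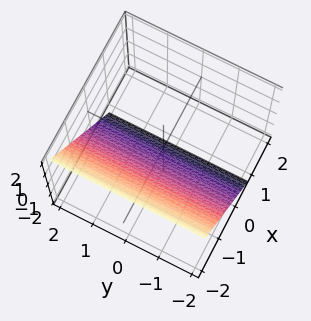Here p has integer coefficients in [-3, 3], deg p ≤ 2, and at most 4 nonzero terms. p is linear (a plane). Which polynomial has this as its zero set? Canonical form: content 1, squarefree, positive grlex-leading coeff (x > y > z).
(a) Degree: the surface is flat (a plane), so deg p = 1.
(b) From the axis intercepts and sections: one z-axis crossing is at z = -1; no y-intercept at any integer in the box.
(c) These observations pin down the coefficients.

3*x + 2*z + 2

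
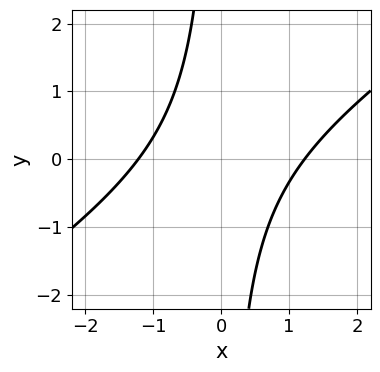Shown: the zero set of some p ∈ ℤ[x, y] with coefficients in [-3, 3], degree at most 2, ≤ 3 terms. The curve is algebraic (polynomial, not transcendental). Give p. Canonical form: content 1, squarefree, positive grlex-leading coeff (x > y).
The degree is 2 — the shape is more complex than any degree-1 curve.
Against the integer gridlines: the curve avoids every integer y-axis point in the box.
Matching integer coefficients to the picture gives p.

2*x^2 - 3*x*y - 3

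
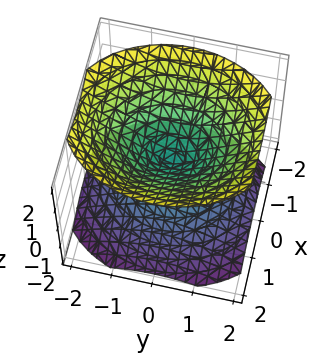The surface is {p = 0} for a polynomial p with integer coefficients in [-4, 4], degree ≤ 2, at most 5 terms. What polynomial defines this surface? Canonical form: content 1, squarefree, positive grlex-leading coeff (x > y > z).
There are 2 components. They look like related sheets of one shape, so recover p as a whole.
Degree: a double cone through the origin; a quadric, so deg p = 2.
Symmetries: the x ↦ −x reflection is a symmetry, so x appears only in even powers; it's symmetric under z → −z, forcing even powers of z; the y ↦ −y reflection is a symmetry, so y appears only in even powers.
Reading off the gridlines: it meets the x-axis at x = 0 (among the integer gridlines); one z-axis crossing is at z = 0; one y-axis crossing is at y = 0.
Fitting integer coefficients to these (and the overall shape) gives p.

3*x^2 + 2*y^2 - 3*z^2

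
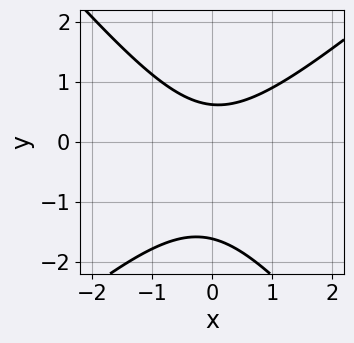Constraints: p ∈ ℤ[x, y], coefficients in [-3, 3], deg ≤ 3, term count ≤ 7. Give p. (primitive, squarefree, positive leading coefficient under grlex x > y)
(a) The degree is 2 — no degree-1 curve has this shape.
(b) Reading off the gridlines: no x-intercept at any integer in the box.
(c) Fitting integer coefficients to these (and the overall shape) gives p.

3*x^2 - x*y - 3*y^2 - 3*y + 3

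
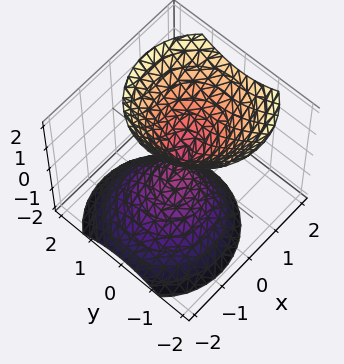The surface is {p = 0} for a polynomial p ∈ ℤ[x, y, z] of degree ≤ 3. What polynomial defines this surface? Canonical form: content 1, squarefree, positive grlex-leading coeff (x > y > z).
3*x^2 - 2*x*z + 3*y^2 - 2*z^2

There are 2 components.
deg p = 2.
Observable constraints: one y-axis crossing is at y = 0; one x-axis crossing is at x = 0; one z-axis crossing is at z = 0.
The integer polynomial consistent with all of this is the stated p.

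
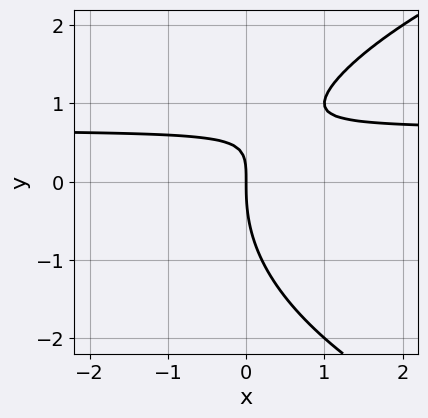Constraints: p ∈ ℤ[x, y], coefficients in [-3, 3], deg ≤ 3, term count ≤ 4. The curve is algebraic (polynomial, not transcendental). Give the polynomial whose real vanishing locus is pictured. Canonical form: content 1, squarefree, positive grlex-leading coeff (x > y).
y^3 - 3*x*y + 2*x

The degree is 3 — a generic line meets the curve in up to 3 points.
Against the integer gridlines: it meets the x-axis at x = 0 (among the integer gridlines); it crosses the y-axis at the gridline y = 0.
Putting this together gives p.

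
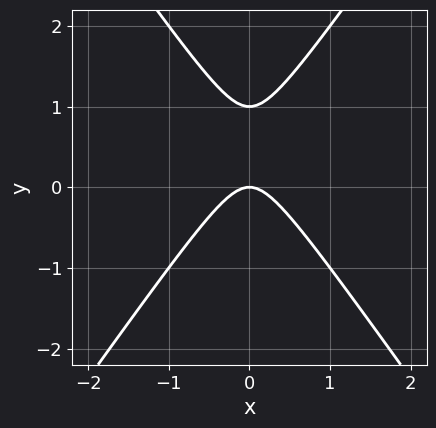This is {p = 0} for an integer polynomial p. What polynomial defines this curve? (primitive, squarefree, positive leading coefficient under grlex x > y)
The degree is 2 — a generic line meets the curve in up to 2 points.
Symmetries: the x ↦ −x reflection is a symmetry, so x appears only in even powers.
From the visible intercepts: it crosses the x-axis at the gridline x = 0; the y-axis gridline crossings are at y ∈ {0, 1}.
These observations pin down the coefficients.

2*x^2 - y^2 + y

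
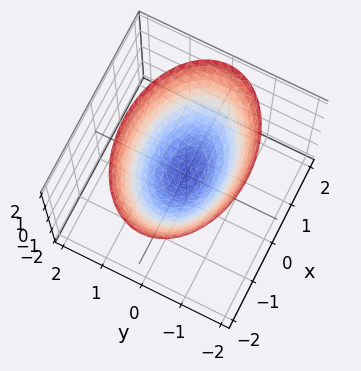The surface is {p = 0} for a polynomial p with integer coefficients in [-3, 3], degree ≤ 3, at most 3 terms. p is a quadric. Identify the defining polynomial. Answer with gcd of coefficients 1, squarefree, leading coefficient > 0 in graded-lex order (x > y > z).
x^2 + 2*y^2 - 2*z

(a) The degree is 2 — a paraboloid; a quadric.
(b) Symmetries: mirror symmetry x ↦ −x ⇒ only even powers of x; the y ↦ −y reflection is a symmetry, so y appears only in even powers.
(c) Reading off the gridlines: it meets the y-axis at y = 0 (among the integer gridlines); it crosses the x-axis at the gridline x = 0.
(d) These observations pin down the coefficients.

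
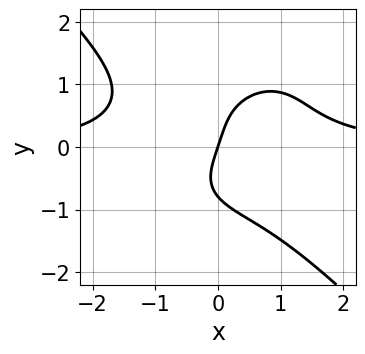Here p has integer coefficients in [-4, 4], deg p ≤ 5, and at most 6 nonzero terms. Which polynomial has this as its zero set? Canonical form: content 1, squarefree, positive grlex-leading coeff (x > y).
The degree is 4 — the shape is more complex than any degree-3 curve.
Against the integer gridlines: it crosses the x-axis at the gridline x = 0; it crosses the y-axis at the gridline y = 0.
Assembling these constraints gives the stated polynomial.

2*x^3*y + 2*y^4 - x*y^2 - 3*x + y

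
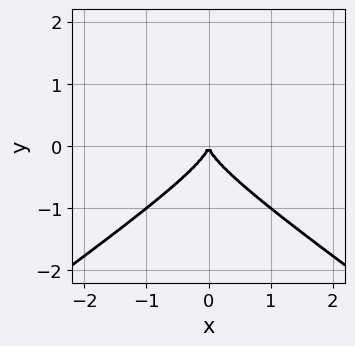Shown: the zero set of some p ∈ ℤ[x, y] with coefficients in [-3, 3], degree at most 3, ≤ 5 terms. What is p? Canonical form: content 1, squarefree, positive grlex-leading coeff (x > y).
x^2*y - 2*y^3 - x^2

First, degree: the shape is more complex than any degree-2 curve, so deg p = 3.
Next, symmetries: mirror symmetry x ↦ −x ⇒ only even powers of x.
Next, from the axis intercepts and sections: one x-axis crossing is at x = 0; it crosses the y-axis at the gridline y = 0.
Finally, these observations pin down the coefficients.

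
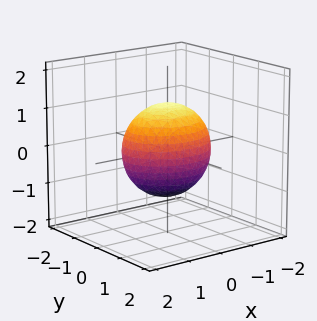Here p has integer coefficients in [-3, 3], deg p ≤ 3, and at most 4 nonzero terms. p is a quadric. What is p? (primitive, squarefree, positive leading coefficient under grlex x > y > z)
(a) Degree: a closed, bounded, convex surface; a quadric, so deg p = 2.
(b) Symmetries: it's symmetric under z → −z, forcing even powers of z; it's symmetric under x → −x, forcing even powers of x; mirror symmetry y ↦ −y ⇒ only even powers of y.
(c) Checking where it meets the axes: the y-axis gridline crossings are at y ∈ {-1, 1}.
(d) These observations pin down the coefficients.

2*x^2 + 3*y^2 + 2*z^2 - 3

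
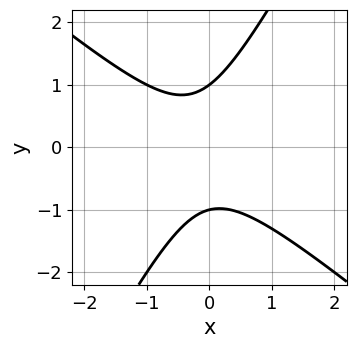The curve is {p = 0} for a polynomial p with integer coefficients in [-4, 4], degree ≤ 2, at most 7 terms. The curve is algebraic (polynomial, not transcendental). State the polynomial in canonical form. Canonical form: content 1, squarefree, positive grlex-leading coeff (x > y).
3*x^2 + 2*x*y - 2*y^2 + x + 2

1. deg p = 2. No degree-1 curve has this shape.
2. Against the integer gridlines: among the integer gridlines, it crosses the y-axis at y ∈ {-1, 1}; no x-intercept at any integer in the box.
3. Matching integer coefficients to the picture gives p.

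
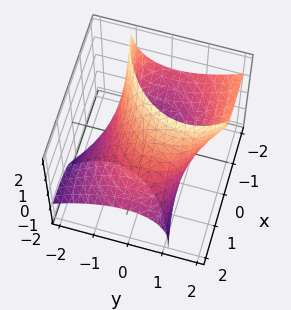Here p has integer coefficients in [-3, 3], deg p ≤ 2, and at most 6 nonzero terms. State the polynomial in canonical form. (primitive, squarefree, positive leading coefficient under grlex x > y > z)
x^2 + 3*x*z + 2*y^2 - 2*y*z + z^2 - 3

Degree: no degree-1 surface has this shape, so deg p = 2.
Solving for integer coefficients yields p as stated.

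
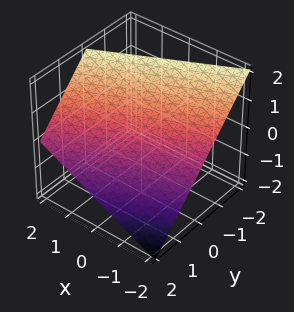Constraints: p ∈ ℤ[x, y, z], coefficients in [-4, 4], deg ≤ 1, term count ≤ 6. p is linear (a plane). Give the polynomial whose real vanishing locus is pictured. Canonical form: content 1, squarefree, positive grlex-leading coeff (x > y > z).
First, deg p = 1.
Then, checking where it meets the axes: it crosses the z-axis at the gridline z = 1; one x-axis crossing is at x = -2; it crosses the y-axis at the gridline y = 1.
Finally, fitting integer coefficients to these (and the overall shape) gives p.

x - 2*y - 2*z + 2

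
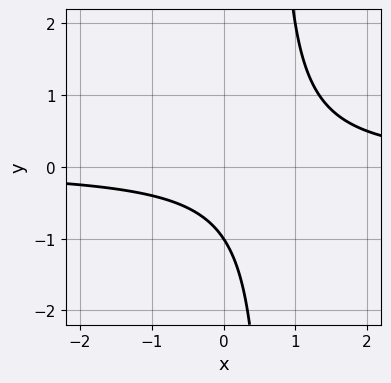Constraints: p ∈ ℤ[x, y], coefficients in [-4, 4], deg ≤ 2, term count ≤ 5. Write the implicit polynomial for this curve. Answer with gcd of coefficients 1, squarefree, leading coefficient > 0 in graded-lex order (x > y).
3*x*y - 2*y - 2

1. deg p = 2.
2. Observable constraints: the curve avoids every integer x-axis point in the box; it meets the y-axis at y = -1 (among the integer gridlines).
3. Assembling these constraints gives the stated polynomial.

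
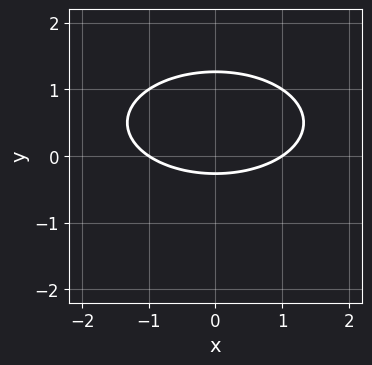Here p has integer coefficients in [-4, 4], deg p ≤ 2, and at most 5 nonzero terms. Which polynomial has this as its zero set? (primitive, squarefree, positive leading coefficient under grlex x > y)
First, the degree is 2 — a generic line meets the curve in up to 2 points.
Next, symmetries: the x ↦ −x reflection is a symmetry, so x appears only in even powers.
Then, from the visible intercepts: among the integer gridlines, it crosses the x-axis at x ∈ {-1, 1}.
Finally, the integer polynomial consistent with all of this is the stated p.

x^2 + 3*y^2 - 3*y - 1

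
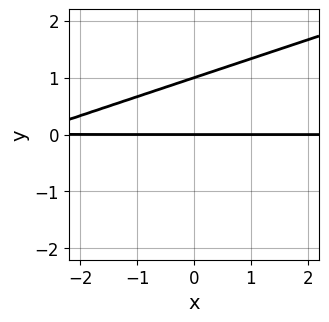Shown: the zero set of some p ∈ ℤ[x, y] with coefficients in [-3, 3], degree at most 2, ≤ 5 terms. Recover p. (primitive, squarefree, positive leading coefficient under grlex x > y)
x*y - 3*y^2 + 3*y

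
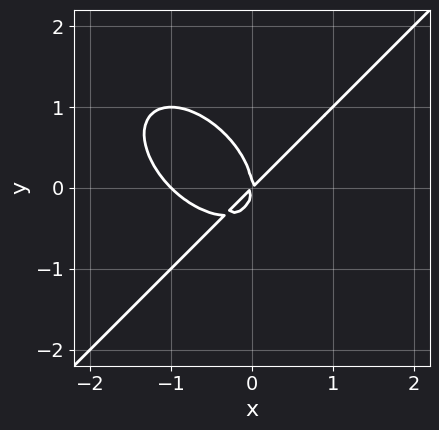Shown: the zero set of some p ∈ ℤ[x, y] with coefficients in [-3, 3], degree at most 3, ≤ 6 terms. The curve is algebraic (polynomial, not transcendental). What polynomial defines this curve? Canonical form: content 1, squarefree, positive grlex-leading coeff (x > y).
x^3 - y^3 + x^2 - x*y

(a) deg p = 3.
(b) Against the integer gridlines: it crosses the y-axis at the gridline y = 0; the x-axis gridline crossings are at x ∈ {-1, 0}.
(c) Putting this together gives p.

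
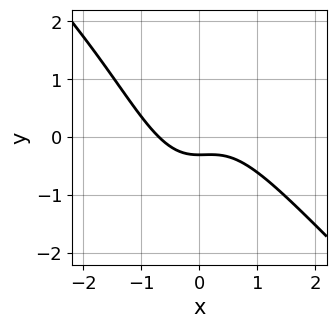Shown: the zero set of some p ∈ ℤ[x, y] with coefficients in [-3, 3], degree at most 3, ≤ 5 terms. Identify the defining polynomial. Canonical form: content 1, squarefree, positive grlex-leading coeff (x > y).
3*x^3 + 3*x^2*y - y^2 + 3*y + 1

Degree: a generic line meets the curve in up to 3 points, so deg p = 3.
Matching integer coefficients to the picture gives p.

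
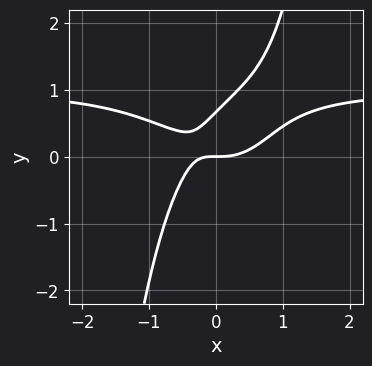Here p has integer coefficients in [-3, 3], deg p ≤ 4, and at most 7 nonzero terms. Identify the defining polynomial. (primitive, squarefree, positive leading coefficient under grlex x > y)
First, deg p = 4. The shape is more complex than any degree-3 curve.
Next, from the visible intercepts: it crosses the y-axis at the gridline y = 0; it meets the x-axis at x = 0 (among the integer gridlines).
Finally, matching integer coefficients to the picture gives p.

3*x^3*y - 3*x^3 + 3*x*y - 3*y^2 + 2*y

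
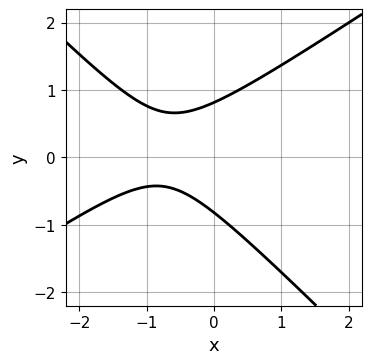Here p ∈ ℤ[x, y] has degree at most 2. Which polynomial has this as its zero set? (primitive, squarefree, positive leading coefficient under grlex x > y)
2*x^2 - x*y - 3*y^2 + 3*x + 2

First, the degree is 2 — a generic line meets the curve in up to 2 points.
Then, observable constraints: no x-intercept at any integer in the box.
Finally, solving for integer coefficients yields p as stated.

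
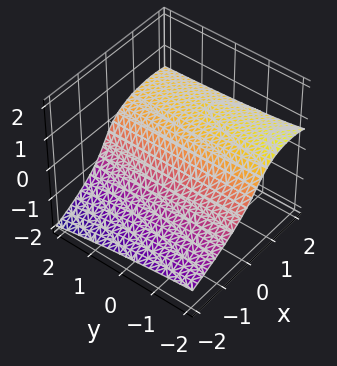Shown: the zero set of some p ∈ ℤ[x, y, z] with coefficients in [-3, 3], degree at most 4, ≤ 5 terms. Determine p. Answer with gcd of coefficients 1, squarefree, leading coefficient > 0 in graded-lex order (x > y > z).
Degree: the shape is more complex than any degree-2 surface, so deg p = 3.
Reading off the gridlines: one x-axis crossing is at x = 0; the visible y-axis segment lies entirely on the surface.
Fitting integer coefficients to these (and the overall shape) gives p.

y*z^2 + 2*z^3 + x^2 - 3*x + 3*z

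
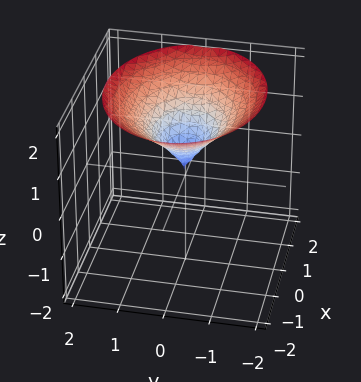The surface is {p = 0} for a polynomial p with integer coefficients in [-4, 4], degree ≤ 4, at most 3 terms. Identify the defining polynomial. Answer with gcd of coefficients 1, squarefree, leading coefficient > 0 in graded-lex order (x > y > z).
z^3 - 2*x^2 - 3*y^2

First, degree: the shape is more complex than any degree-2 surface, so deg p = 3.
Then, reading off the gridlines: it crosses the y-axis at the gridline y = 0; one x-axis crossing is at x = 0.
Finally, the integer polynomial consistent with all of this is the stated p.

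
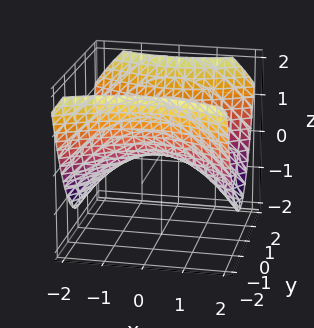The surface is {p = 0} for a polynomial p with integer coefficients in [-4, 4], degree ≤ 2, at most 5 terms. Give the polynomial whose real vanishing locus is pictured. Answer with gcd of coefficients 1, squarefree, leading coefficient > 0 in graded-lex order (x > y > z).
1. Degree: a saddle surface; a quadric, so deg p = 2.
2. Symmetries: mirror symmetry x ↦ −x ⇒ only even powers of x; mirror symmetry y ↦ −y ⇒ only even powers of y.
3. Against the integer gridlines: one x-axis crossing is at x = 0; one y-axis crossing is at y = 0; it meets the z-axis at z = 0 (among the integer gridlines).
4. Together with the visible shape, these determine p as stated.

x^2 - 2*y^2 + 3*z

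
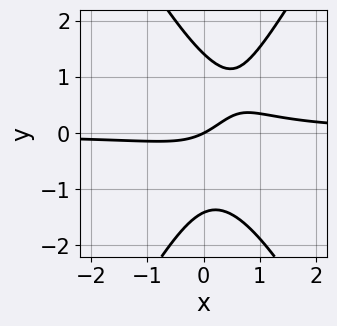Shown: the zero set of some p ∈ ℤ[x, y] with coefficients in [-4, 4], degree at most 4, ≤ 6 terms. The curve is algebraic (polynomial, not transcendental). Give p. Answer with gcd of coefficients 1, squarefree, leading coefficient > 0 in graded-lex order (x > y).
First, deg p = 3. A generic line meets the curve in up to 3 points.
Next, checking where it meets the axes: one y-axis crossing is at y = 0; one x-axis crossing is at x = 0.
Finally, these observations pin down the coefficients.

3*x^2*y - y^3 - 2*x*y - x + 2*y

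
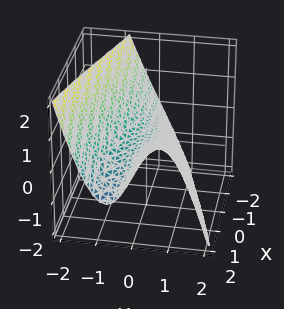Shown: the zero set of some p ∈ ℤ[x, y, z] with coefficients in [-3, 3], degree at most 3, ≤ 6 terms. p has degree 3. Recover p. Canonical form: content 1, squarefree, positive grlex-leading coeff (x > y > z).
Degree: a generic line meets the surface in up to 3 points, so deg p = 3.
From the visible intercepts: it meets the y-axis at y = 0 (among the integer gridlines); it meets the z-axis at z = 0 (among the integer gridlines); the visible x-axis segment lies entirely on the surface.
Fitting integer coefficients to these (and the overall shape) gives p.

3*y^3 + y^2*z - 3*x*y + 3*z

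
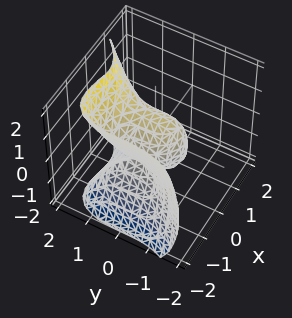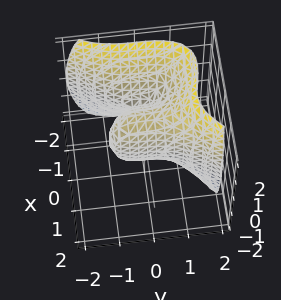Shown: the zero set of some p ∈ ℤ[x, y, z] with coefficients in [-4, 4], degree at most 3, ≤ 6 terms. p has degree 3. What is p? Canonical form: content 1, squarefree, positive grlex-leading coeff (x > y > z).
(a) deg p = 3.
(b) Against the integer gridlines: it crosses the x-axis at the gridline x = -1; it meets the y-axis at y = -1 (among the integer gridlines); among the integer gridlines, it crosses the z-axis at z ∈ {-1, 1}.
(c) The integer polynomial consistent with all of this is the stated p.

2*x^3 - y^3 + 3*x^2 + z^2 - 1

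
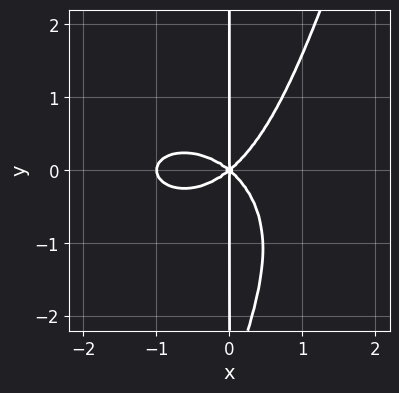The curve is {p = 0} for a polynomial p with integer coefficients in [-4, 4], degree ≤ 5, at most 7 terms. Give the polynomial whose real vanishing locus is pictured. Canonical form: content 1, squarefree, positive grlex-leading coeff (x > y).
2*x^4 + 3*x^2*y^2 - x*y^3 + 2*x^3 - 3*x*y^2

Degree: a generic line meets the curve in up to 4 points, so deg p = 4.
Checking where it meets the axes: every point of the y-axis in the box is on the curve; the x-axis gridline crossings are at x ∈ {-1, 0}.
Together with the visible shape, these determine p as stated.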